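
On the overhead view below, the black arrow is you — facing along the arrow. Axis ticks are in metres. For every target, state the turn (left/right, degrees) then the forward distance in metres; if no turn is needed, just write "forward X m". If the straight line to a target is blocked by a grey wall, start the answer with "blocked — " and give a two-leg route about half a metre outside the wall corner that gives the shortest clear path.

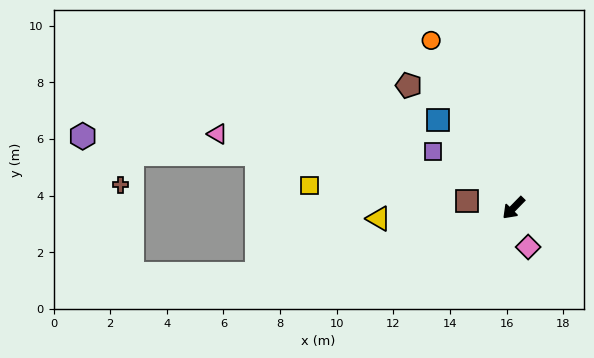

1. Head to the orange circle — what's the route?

turn right 109°, forward 6.6 m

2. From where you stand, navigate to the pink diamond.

turn left 65°, forward 1.5 m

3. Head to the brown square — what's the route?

turn right 54°, forward 1.7 m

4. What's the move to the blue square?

turn right 95°, forward 4.1 m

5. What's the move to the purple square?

turn right 81°, forward 3.5 m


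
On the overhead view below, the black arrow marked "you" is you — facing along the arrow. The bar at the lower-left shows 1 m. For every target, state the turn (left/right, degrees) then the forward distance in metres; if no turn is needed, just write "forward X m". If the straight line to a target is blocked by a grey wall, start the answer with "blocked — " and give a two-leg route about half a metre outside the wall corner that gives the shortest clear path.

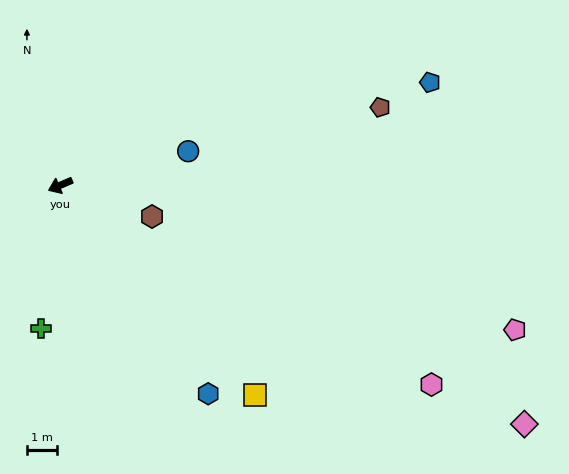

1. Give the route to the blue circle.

turn left 172°, forward 4.5 m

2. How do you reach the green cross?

turn left 59°, forward 4.9 m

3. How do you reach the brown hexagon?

turn left 138°, forward 3.3 m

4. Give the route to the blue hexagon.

turn left 102°, forward 8.6 m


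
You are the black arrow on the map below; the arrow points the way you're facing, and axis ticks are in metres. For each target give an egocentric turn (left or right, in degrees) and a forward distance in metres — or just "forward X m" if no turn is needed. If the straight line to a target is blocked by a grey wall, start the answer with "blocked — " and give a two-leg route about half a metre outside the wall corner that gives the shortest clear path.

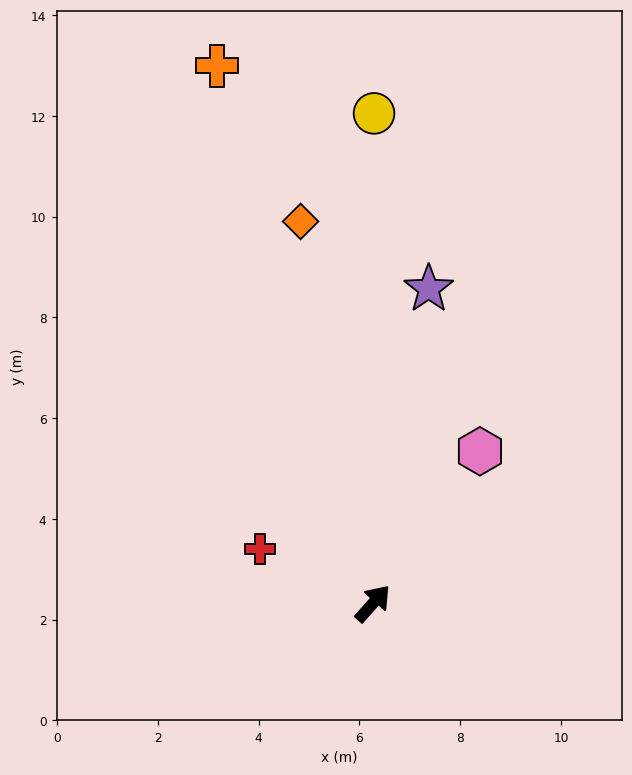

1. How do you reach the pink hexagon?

turn left 6°, forward 3.7 m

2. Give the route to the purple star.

turn left 32°, forward 6.3 m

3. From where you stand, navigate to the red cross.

turn left 106°, forward 2.5 m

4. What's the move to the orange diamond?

turn left 52°, forward 7.7 m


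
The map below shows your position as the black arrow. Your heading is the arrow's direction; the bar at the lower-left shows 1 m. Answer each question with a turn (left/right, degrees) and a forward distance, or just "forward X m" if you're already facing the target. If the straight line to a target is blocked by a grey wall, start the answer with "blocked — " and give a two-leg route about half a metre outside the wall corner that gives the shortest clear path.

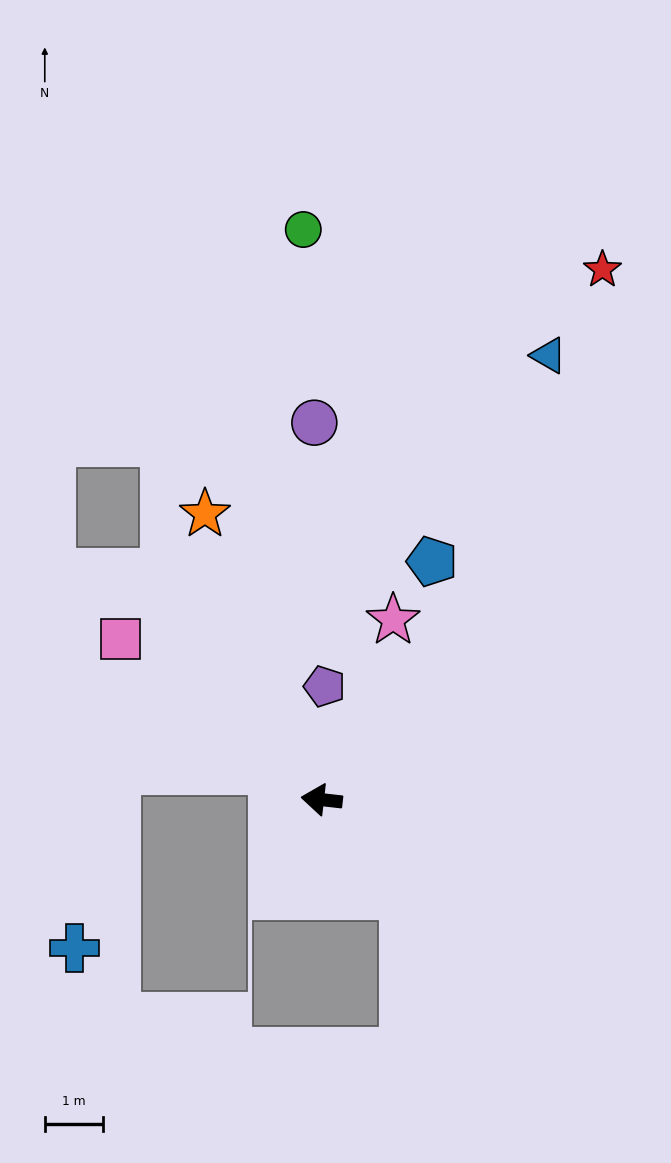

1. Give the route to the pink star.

turn right 105°, forward 3.3 m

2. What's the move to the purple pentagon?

turn right 85°, forward 1.9 m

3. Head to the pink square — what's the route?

turn right 32°, forward 4.4 m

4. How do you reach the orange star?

turn right 61°, forward 5.3 m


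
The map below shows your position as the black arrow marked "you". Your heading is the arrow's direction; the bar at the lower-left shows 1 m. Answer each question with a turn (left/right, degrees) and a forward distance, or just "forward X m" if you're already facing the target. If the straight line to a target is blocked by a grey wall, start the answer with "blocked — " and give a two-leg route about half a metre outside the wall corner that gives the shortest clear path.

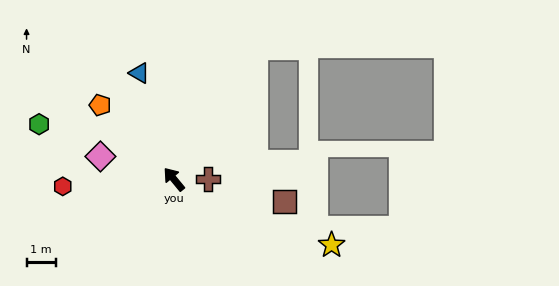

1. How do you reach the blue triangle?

turn right 21°, forward 3.8 m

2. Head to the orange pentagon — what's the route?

turn left 5°, forward 3.6 m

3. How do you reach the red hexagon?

turn left 54°, forward 3.8 m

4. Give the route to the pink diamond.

turn left 33°, forward 2.6 m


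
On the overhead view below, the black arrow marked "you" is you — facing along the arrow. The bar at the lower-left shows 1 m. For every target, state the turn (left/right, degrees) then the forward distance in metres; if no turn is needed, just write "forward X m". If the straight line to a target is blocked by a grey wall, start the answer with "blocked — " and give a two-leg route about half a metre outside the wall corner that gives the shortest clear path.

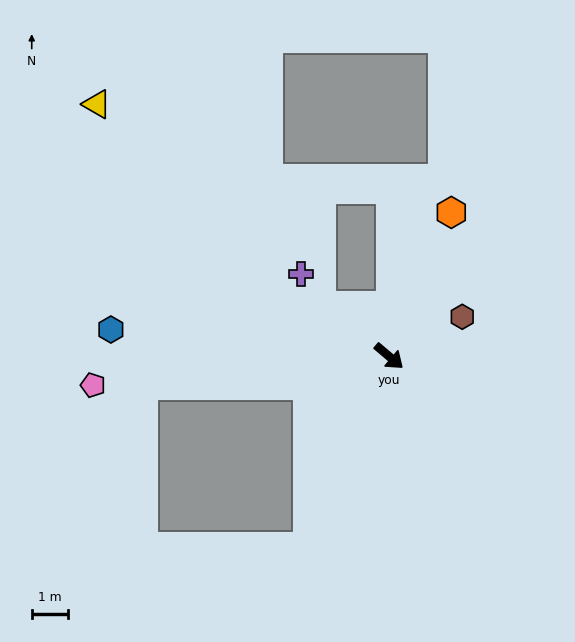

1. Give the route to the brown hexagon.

turn left 69°, forward 2.3 m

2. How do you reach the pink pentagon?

turn right 134°, forward 8.2 m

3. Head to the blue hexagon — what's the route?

turn right 145°, forward 7.7 m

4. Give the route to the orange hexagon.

turn left 107°, forward 4.3 m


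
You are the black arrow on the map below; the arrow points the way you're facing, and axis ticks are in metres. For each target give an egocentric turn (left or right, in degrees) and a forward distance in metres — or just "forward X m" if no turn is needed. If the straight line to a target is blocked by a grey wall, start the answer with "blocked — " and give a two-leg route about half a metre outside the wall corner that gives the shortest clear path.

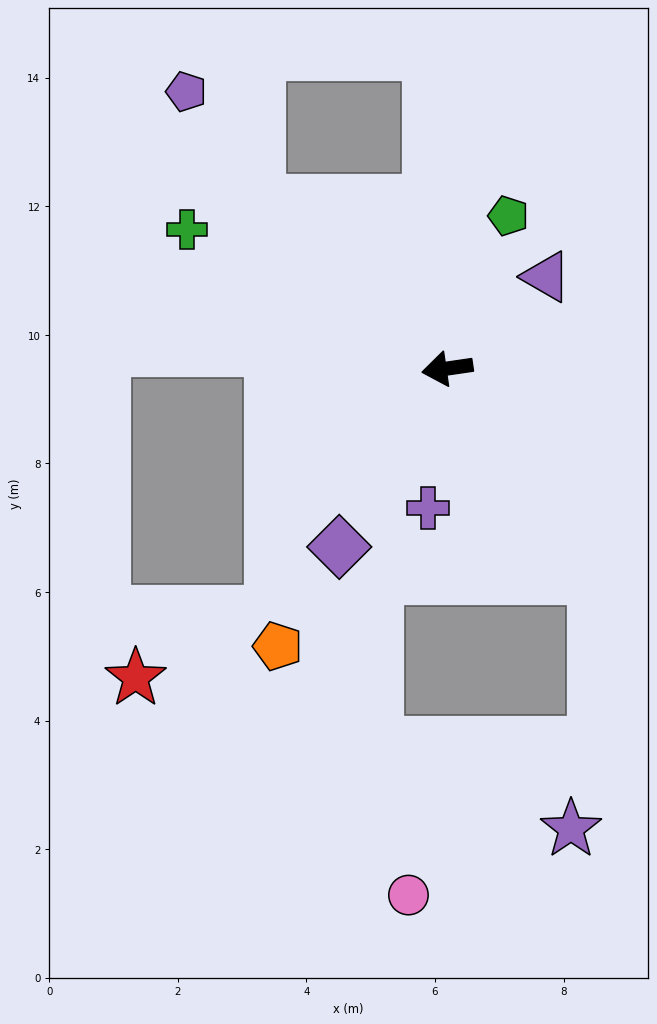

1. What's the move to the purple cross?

turn left 74°, forward 2.2 m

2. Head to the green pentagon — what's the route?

turn right 120°, forward 2.6 m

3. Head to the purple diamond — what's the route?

turn left 50°, forward 3.2 m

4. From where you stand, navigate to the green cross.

turn right 36°, forward 4.6 m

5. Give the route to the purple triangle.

turn right 145°, forward 2.1 m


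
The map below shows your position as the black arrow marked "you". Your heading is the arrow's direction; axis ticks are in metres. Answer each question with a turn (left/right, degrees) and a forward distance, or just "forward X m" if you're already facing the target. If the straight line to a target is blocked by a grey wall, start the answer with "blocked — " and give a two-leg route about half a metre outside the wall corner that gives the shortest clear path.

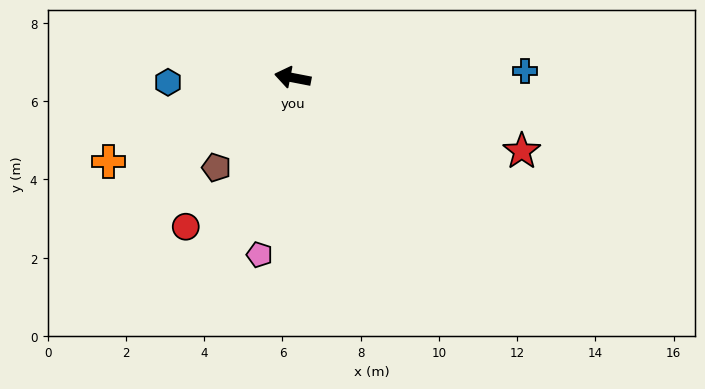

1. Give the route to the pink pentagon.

turn left 90°, forward 4.6 m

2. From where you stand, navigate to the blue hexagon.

turn left 13°, forward 3.2 m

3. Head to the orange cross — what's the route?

turn left 35°, forward 5.2 m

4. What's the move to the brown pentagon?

turn left 61°, forward 3.0 m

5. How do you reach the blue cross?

turn right 167°, forward 5.9 m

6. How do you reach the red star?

turn left 173°, forward 6.1 m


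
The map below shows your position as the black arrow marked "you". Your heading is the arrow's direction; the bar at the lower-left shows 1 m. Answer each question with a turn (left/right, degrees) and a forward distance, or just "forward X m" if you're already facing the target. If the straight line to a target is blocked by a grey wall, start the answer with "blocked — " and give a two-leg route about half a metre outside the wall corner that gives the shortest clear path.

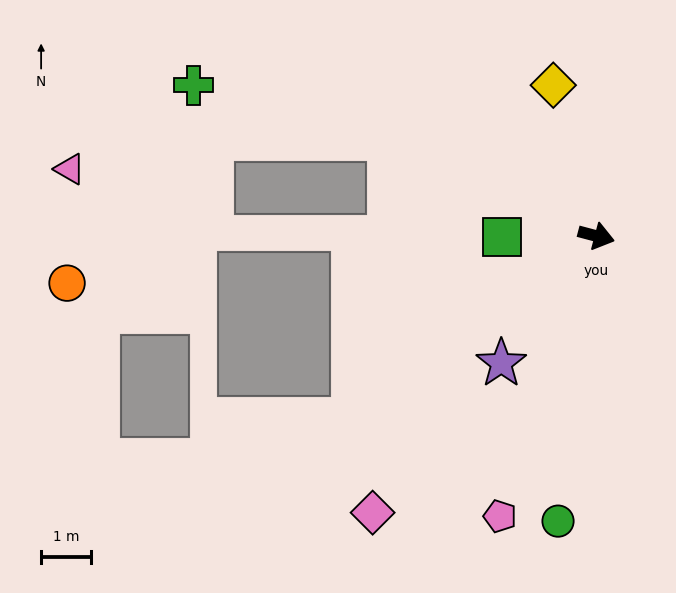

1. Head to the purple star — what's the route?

turn right 112°, forward 3.2 m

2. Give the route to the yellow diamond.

turn left 121°, forward 3.1 m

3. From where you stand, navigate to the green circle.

turn right 83°, forward 5.7 m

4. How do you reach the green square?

turn right 165°, forward 1.9 m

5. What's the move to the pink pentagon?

turn right 94°, forward 5.9 m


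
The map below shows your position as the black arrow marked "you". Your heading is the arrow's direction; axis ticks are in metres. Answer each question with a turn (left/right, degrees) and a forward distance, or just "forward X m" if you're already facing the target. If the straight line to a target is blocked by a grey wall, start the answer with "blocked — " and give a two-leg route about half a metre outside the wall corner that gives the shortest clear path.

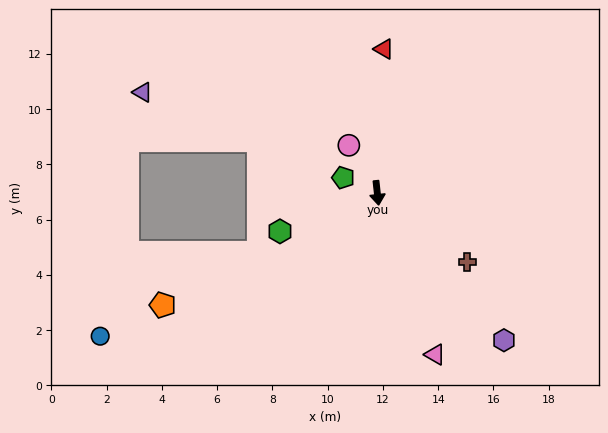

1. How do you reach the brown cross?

turn left 46°, forward 4.1 m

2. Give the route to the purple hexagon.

turn left 34°, forward 7.0 m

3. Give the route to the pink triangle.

turn left 13°, forward 6.2 m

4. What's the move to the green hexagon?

turn right 75°, forward 3.8 m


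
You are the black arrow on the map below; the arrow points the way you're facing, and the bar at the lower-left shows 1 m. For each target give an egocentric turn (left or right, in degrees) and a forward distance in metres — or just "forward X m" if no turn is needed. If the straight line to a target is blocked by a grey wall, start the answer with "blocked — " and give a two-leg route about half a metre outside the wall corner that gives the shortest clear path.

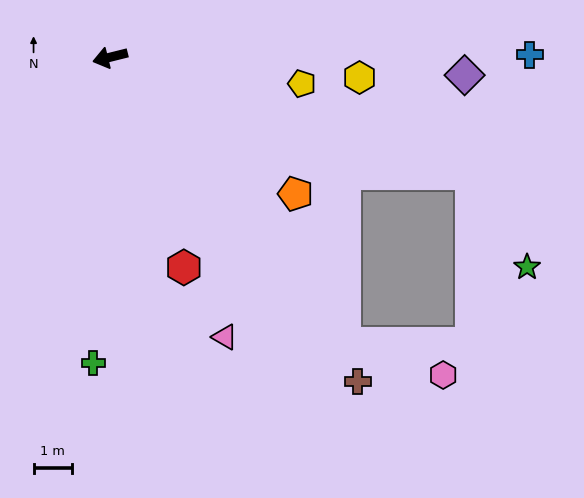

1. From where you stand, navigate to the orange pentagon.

turn left 130°, forward 5.9 m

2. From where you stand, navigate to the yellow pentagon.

turn left 158°, forward 5.0 m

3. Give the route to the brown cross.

turn left 113°, forward 10.5 m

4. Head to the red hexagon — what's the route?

turn left 95°, forward 5.8 m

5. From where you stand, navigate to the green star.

blocked — turn left 148°, forward 9.8 m, then turn right 41°, forward 2.8 m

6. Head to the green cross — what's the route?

turn left 73°, forward 7.9 m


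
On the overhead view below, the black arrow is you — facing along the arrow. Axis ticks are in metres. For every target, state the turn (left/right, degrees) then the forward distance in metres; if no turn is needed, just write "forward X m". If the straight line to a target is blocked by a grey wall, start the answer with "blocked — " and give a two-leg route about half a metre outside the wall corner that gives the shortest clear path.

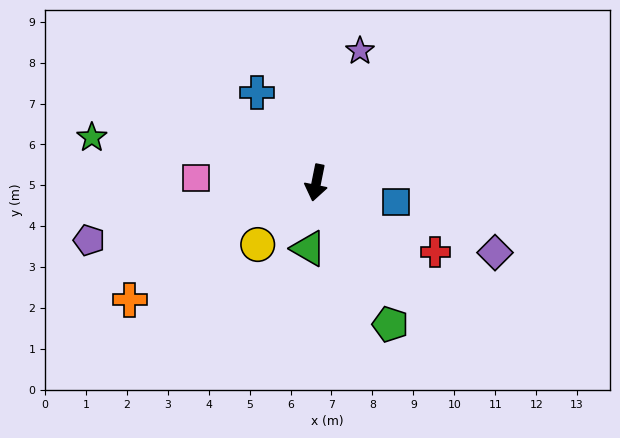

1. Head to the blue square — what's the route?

turn left 88°, forward 2.0 m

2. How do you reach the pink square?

turn right 81°, forward 2.9 m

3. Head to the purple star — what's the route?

turn left 173°, forward 3.4 m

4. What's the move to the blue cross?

turn right 135°, forward 2.6 m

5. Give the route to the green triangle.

turn left 5°, forward 1.6 m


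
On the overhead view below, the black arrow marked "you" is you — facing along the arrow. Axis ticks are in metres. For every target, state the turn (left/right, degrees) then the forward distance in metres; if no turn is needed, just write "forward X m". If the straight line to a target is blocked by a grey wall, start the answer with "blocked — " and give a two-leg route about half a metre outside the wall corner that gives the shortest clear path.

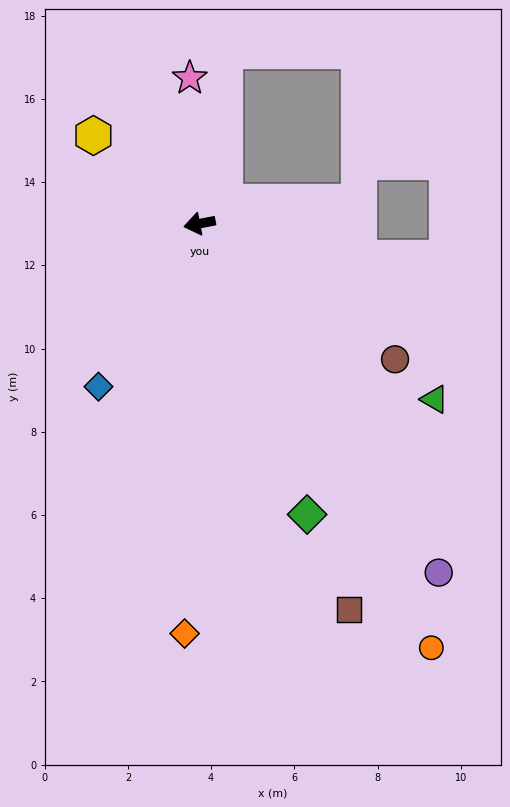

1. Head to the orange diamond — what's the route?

turn left 77°, forward 9.9 m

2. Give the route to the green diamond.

turn left 99°, forward 7.5 m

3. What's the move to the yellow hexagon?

turn right 51°, forward 3.3 m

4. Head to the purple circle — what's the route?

turn left 114°, forward 10.2 m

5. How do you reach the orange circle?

turn left 108°, forward 11.6 m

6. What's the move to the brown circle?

turn left 134°, forward 5.7 m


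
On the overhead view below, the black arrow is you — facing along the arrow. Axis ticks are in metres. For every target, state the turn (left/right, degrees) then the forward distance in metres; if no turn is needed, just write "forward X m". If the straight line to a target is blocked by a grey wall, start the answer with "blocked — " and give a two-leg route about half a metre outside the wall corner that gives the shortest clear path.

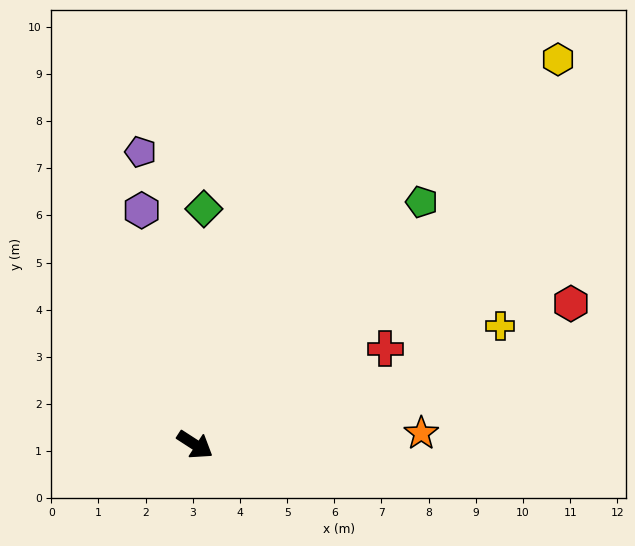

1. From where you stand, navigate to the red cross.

turn left 60°, forward 4.5 m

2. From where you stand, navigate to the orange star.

turn left 36°, forward 4.8 m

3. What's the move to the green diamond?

turn left 121°, forward 5.0 m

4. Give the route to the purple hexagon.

turn left 136°, forward 5.1 m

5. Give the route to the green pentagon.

turn left 80°, forward 7.0 m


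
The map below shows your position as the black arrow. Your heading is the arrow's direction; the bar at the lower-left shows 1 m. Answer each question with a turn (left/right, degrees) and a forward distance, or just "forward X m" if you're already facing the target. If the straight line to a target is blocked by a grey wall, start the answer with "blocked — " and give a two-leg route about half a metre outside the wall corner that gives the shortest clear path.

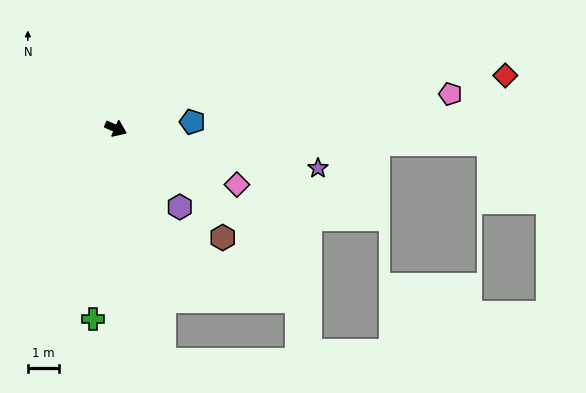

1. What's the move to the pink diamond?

forward 4.3 m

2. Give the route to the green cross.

turn right 73°, forward 6.2 m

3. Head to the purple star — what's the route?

turn left 13°, forward 6.7 m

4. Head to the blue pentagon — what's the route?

turn left 29°, forward 2.5 m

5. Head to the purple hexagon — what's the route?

turn right 27°, forward 3.3 m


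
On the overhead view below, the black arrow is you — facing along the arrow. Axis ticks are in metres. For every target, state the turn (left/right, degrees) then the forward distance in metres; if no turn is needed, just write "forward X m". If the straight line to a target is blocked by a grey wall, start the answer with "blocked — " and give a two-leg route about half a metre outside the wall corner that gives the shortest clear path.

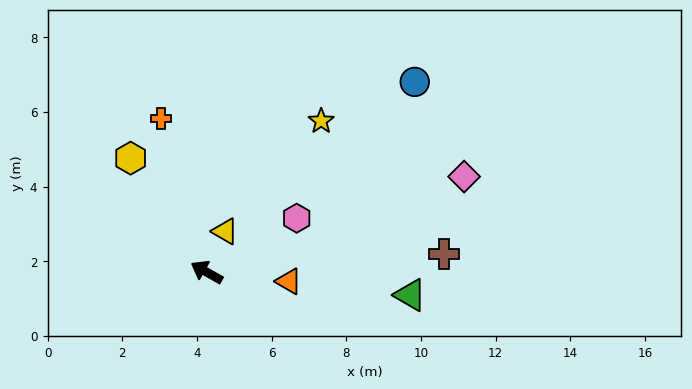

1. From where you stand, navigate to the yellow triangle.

turn right 85°, forward 1.2 m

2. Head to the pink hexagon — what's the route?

turn right 120°, forward 2.8 m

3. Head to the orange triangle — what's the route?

turn right 157°, forward 2.2 m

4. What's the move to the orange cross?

turn right 44°, forward 4.3 m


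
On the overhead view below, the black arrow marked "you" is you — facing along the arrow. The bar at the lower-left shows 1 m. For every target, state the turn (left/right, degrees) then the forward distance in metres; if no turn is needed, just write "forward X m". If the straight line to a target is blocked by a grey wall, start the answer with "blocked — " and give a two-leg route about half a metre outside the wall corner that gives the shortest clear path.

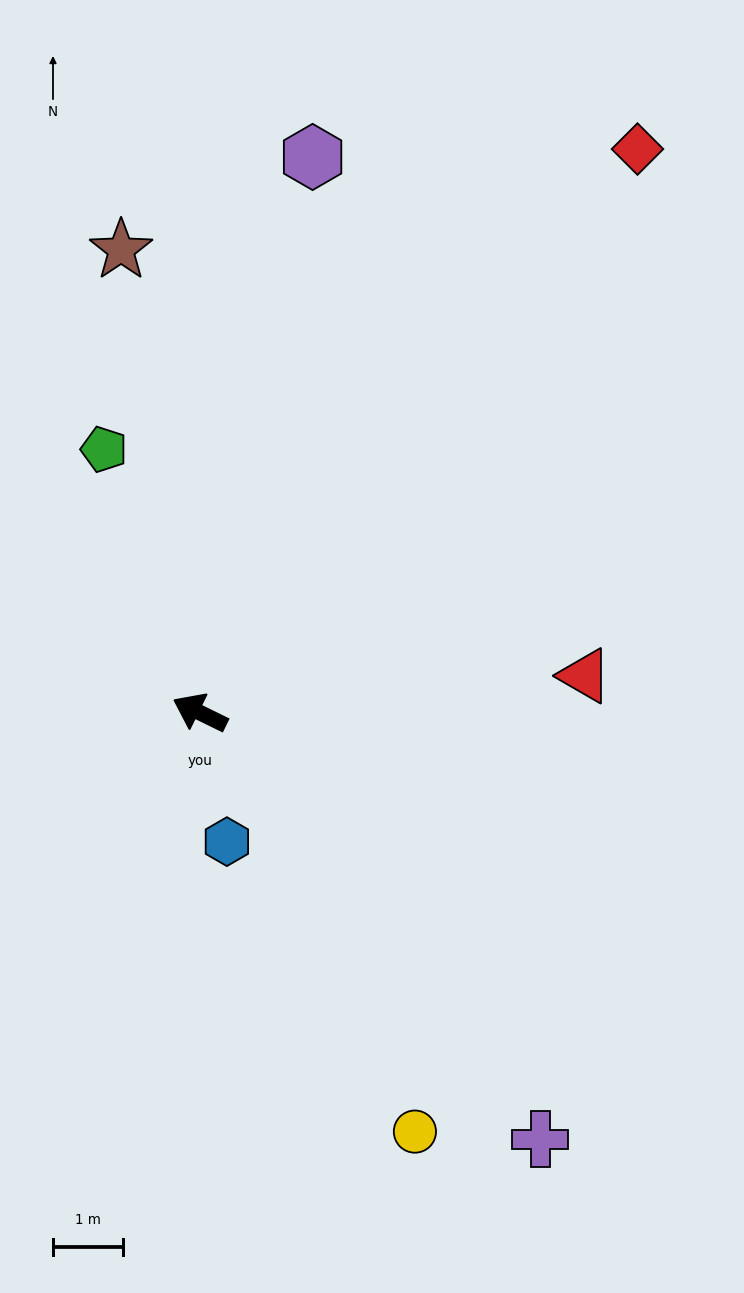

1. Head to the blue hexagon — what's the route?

turn left 128°, forward 1.9 m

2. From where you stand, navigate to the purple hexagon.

turn right 75°, forward 8.1 m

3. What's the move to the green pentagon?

turn right 44°, forward 4.0 m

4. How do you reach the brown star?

turn right 54°, forward 6.7 m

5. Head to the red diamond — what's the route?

turn right 102°, forward 10.2 m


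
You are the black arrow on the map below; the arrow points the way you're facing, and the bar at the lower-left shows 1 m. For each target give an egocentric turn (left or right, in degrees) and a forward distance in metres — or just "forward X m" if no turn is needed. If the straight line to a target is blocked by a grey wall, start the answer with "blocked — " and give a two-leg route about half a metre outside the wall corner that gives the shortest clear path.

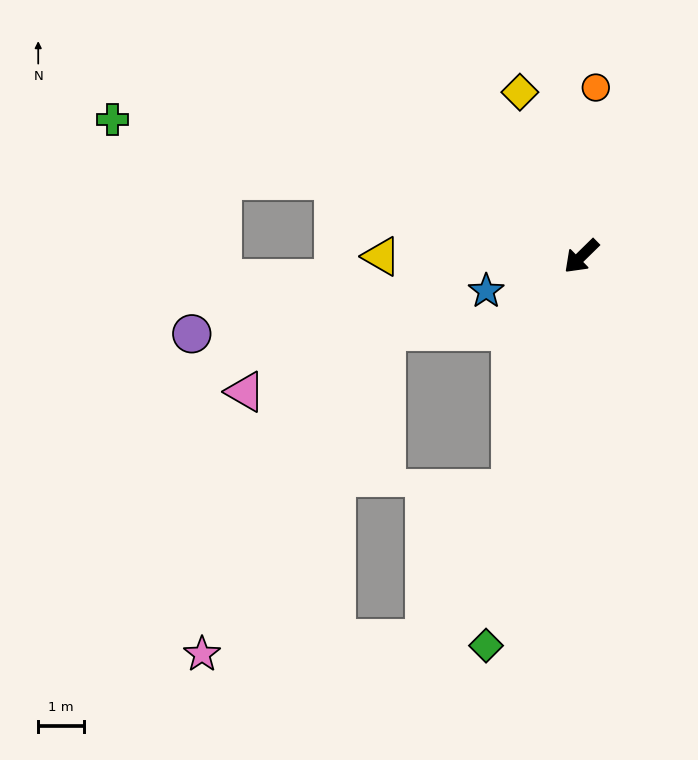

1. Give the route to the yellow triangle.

turn right 44°, forward 4.3 m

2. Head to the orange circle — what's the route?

turn right 139°, forward 3.7 m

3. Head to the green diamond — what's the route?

turn left 32°, forward 8.7 m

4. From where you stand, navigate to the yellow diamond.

turn right 114°, forward 3.8 m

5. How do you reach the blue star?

turn right 24°, forward 2.2 m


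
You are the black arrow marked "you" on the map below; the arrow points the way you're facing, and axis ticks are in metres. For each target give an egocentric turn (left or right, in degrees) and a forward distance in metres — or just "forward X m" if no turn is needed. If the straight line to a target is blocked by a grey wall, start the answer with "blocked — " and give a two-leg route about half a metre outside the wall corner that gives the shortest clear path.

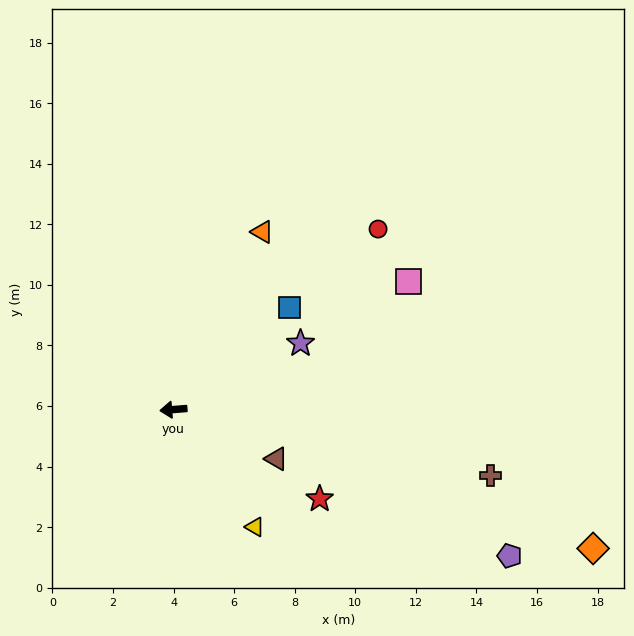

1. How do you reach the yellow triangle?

turn left 120°, forward 4.7 m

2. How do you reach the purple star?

turn right 157°, forward 4.7 m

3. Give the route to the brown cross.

turn left 164°, forward 10.7 m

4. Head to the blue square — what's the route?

turn right 143°, forward 5.1 m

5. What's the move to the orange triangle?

turn right 121°, forward 6.6 m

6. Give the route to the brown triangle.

turn left 150°, forward 3.8 m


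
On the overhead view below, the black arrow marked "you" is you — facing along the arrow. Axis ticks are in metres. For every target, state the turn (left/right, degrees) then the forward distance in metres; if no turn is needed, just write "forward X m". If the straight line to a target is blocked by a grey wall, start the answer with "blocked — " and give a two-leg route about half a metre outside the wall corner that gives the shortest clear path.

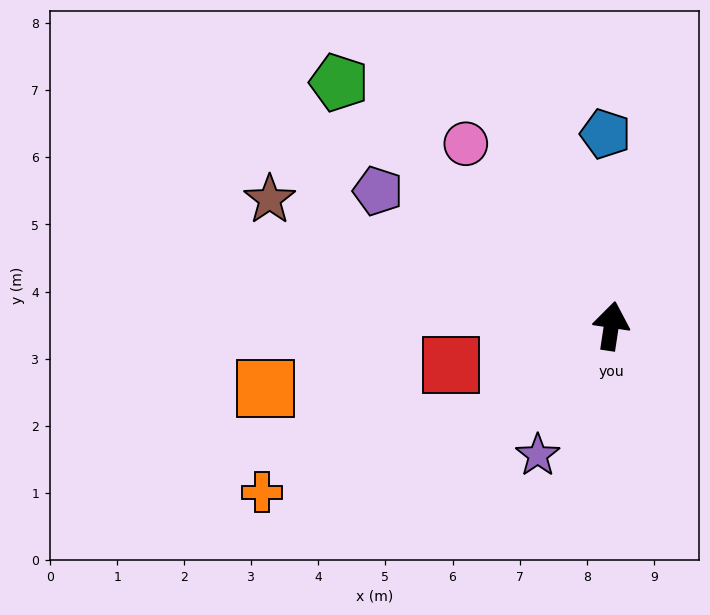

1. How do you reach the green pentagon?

turn left 57°, forward 5.4 m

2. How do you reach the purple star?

turn left 159°, forward 2.2 m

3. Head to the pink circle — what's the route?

turn left 47°, forward 3.5 m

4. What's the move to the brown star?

turn left 78°, forward 5.4 m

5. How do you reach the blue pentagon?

turn left 10°, forward 2.9 m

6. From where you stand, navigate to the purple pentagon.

turn left 69°, forward 4.0 m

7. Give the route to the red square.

turn left 112°, forward 2.5 m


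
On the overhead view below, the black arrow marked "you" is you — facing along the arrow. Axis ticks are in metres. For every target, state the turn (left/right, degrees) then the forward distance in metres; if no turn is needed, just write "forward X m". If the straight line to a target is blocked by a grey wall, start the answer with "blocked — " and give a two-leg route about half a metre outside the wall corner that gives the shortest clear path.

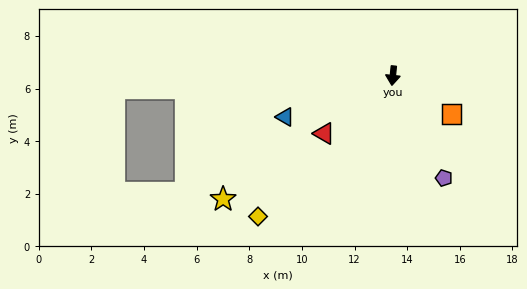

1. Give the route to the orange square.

turn left 63°, forward 2.7 m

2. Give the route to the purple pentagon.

turn left 32°, forward 4.3 m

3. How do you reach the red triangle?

turn right 44°, forward 3.4 m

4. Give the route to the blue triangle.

turn right 63°, forward 4.4 m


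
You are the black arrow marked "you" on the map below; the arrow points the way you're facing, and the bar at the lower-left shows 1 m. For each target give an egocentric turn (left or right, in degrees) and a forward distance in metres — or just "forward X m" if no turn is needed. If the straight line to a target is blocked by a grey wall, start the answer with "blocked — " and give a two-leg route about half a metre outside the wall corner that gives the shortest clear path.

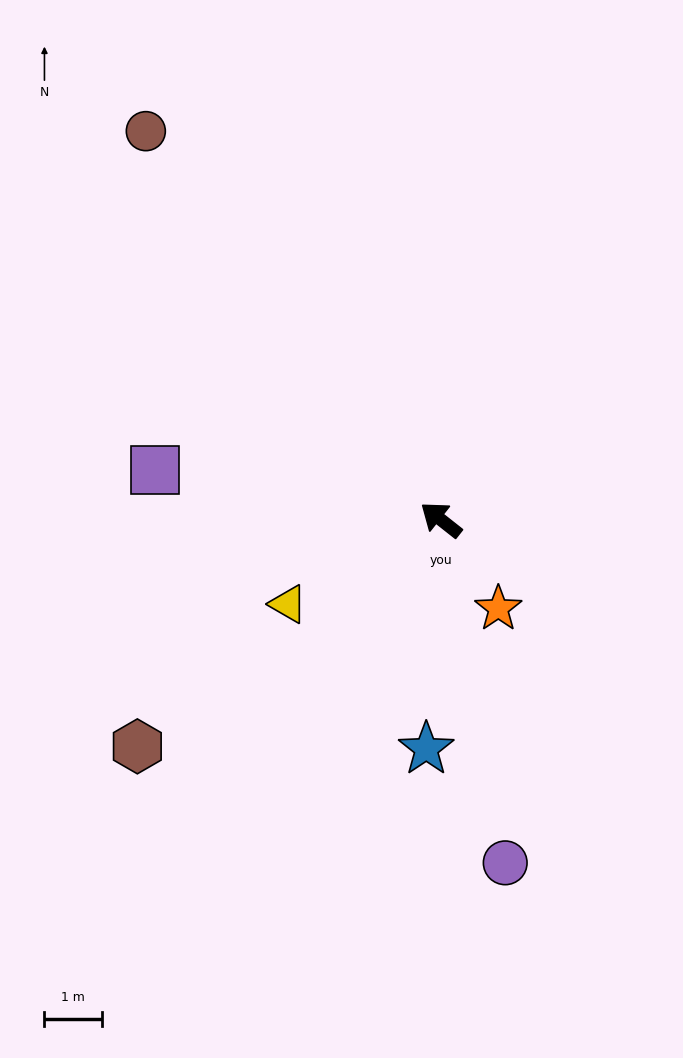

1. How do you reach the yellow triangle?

turn left 67°, forward 3.0 m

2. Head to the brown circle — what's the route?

turn right 15°, forward 8.5 m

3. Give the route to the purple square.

turn left 28°, forward 5.0 m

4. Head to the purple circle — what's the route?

turn left 139°, forward 6.1 m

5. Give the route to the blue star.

turn left 125°, forward 4.0 m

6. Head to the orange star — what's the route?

turn left 161°, forward 1.8 m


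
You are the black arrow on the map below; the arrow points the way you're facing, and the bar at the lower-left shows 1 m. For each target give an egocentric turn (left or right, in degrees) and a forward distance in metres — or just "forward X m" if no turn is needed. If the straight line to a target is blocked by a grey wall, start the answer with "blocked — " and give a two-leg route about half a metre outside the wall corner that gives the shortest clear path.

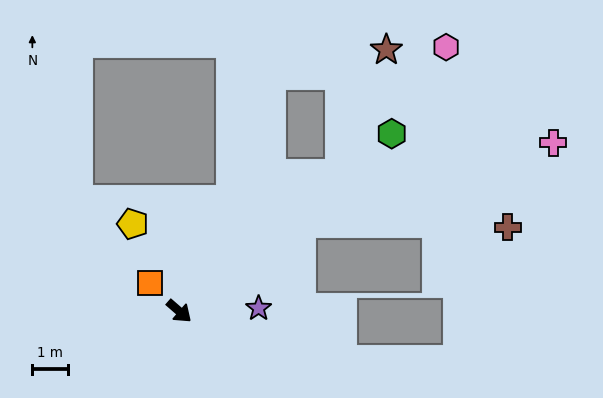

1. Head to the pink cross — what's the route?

blocked — turn left 77°, forward 4.2 m, then turn right 18°, forward 7.4 m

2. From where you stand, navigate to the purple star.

turn left 43°, forward 2.2 m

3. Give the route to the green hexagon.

turn left 81°, forward 7.7 m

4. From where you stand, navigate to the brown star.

blocked — turn left 82°, forward 5.9 m, then turn left 28°, forward 3.7 m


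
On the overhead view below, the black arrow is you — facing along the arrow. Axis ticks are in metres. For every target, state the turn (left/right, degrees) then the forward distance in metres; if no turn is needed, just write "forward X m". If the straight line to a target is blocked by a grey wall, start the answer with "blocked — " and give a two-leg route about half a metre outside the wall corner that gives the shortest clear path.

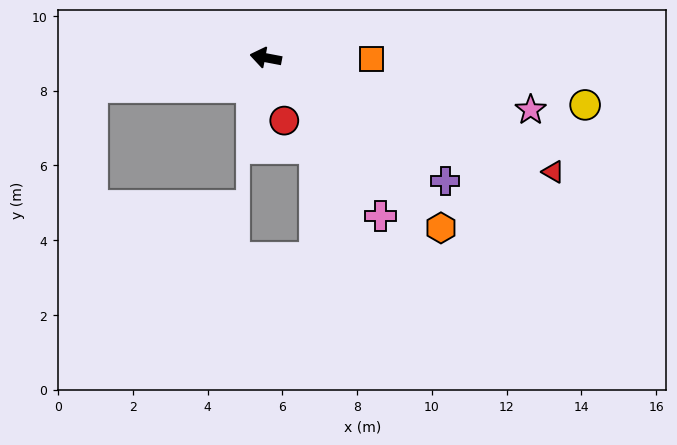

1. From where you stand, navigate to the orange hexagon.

turn left 147°, forward 6.5 m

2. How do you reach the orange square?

turn right 170°, forward 2.8 m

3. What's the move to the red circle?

turn left 117°, forward 1.8 m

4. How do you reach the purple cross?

turn left 156°, forward 5.8 m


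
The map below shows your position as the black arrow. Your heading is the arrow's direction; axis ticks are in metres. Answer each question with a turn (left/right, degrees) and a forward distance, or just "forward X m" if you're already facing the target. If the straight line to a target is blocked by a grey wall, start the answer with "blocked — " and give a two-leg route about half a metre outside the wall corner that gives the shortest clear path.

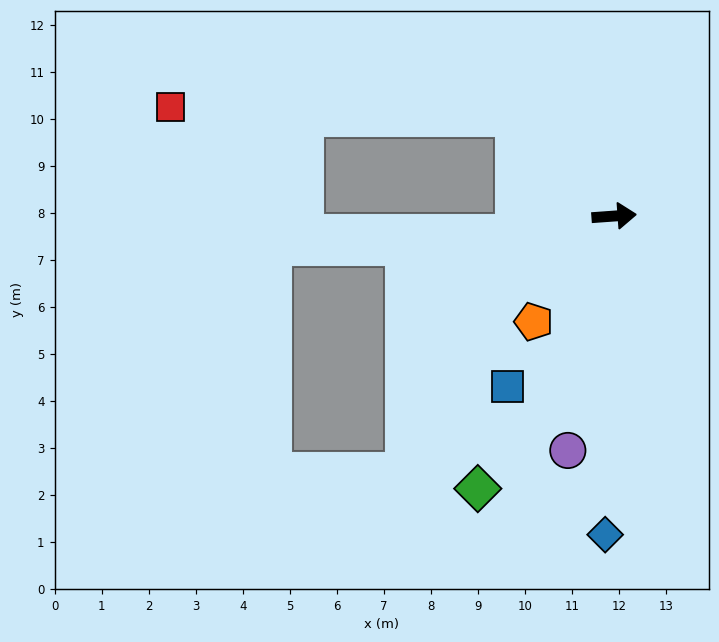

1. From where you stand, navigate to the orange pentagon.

turn right 131°, forward 2.8 m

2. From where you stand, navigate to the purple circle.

turn right 105°, forward 5.1 m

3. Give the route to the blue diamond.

turn right 96°, forward 6.8 m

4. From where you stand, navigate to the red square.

blocked — turn left 131°, forward 3.0 m, then turn left 43°, forward 7.3 m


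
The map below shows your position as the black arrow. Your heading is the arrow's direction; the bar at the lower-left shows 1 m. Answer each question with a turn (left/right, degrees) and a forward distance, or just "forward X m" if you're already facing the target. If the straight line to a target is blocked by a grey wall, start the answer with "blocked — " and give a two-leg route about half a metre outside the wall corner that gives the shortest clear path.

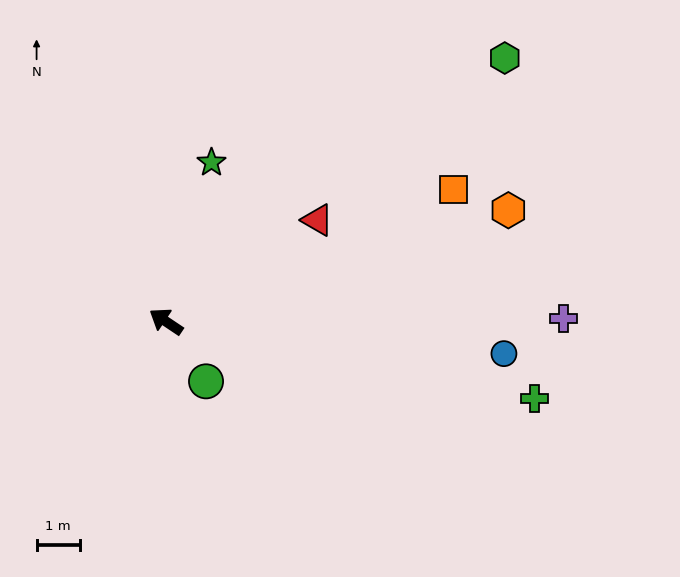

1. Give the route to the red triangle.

turn right 112°, forward 4.2 m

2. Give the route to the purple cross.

turn right 146°, forward 9.2 m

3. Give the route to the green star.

turn right 72°, forward 3.8 m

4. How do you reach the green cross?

turn right 158°, forward 8.7 m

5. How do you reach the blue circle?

turn right 152°, forward 7.8 m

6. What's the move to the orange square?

turn right 122°, forward 7.3 m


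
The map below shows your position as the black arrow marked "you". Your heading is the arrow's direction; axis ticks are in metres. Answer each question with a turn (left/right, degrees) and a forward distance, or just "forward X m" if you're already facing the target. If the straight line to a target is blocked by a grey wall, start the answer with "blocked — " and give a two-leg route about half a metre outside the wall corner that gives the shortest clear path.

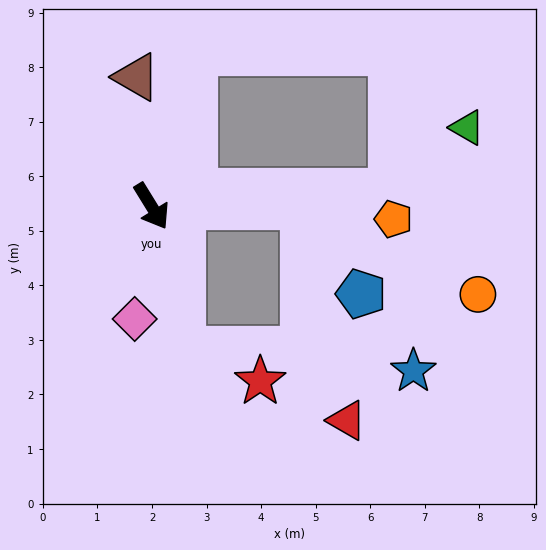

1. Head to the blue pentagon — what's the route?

blocked — turn left 58°, forward 2.8 m, then turn right 56°, forward 1.9 m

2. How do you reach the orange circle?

blocked — turn left 58°, forward 2.8 m, then turn right 26°, forward 3.6 m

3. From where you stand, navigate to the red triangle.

blocked — turn left 58°, forward 2.8 m, then turn right 78°, forward 4.0 m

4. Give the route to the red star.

blocked — turn right 19°, forward 2.7 m, then turn left 55°, forward 1.5 m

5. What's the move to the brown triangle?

turn left 155°, forward 2.4 m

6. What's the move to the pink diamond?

turn right 40°, forward 2.1 m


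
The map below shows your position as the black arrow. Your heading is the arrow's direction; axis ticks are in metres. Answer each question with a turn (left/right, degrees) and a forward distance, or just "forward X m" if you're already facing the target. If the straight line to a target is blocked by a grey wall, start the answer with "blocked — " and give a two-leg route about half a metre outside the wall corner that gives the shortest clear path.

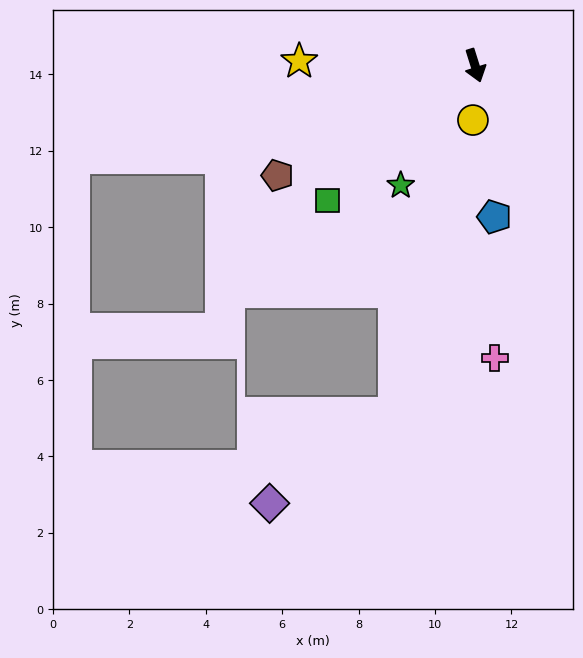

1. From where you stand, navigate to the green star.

turn right 49°, forward 3.7 m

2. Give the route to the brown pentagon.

turn right 78°, forward 5.9 m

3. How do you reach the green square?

turn right 65°, forward 5.2 m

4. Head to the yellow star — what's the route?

turn right 109°, forward 4.6 m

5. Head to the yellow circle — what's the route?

turn right 20°, forward 1.4 m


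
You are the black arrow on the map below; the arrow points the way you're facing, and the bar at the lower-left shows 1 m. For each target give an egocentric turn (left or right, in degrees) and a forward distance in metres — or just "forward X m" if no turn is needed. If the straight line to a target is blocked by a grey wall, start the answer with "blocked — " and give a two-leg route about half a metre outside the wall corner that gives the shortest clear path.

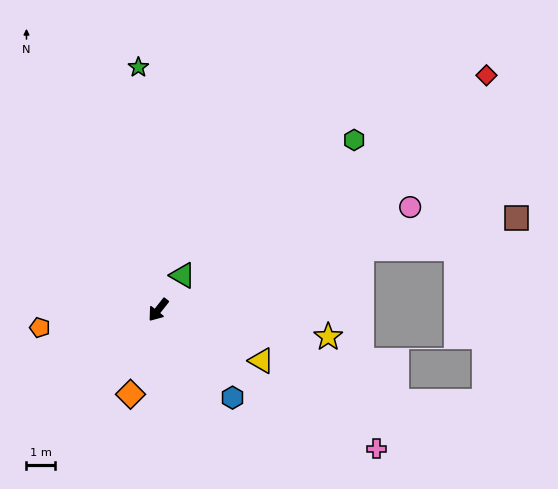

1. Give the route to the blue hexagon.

turn left 79°, forward 4.0 m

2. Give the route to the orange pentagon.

turn right 43°, forward 4.1 m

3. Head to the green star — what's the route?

turn right 137°, forward 8.4 m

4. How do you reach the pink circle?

turn left 151°, forward 9.4 m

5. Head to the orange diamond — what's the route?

turn left 20°, forward 3.1 m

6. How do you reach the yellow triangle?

turn left 102°, forward 4.0 m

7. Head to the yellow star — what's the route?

turn left 119°, forward 6.0 m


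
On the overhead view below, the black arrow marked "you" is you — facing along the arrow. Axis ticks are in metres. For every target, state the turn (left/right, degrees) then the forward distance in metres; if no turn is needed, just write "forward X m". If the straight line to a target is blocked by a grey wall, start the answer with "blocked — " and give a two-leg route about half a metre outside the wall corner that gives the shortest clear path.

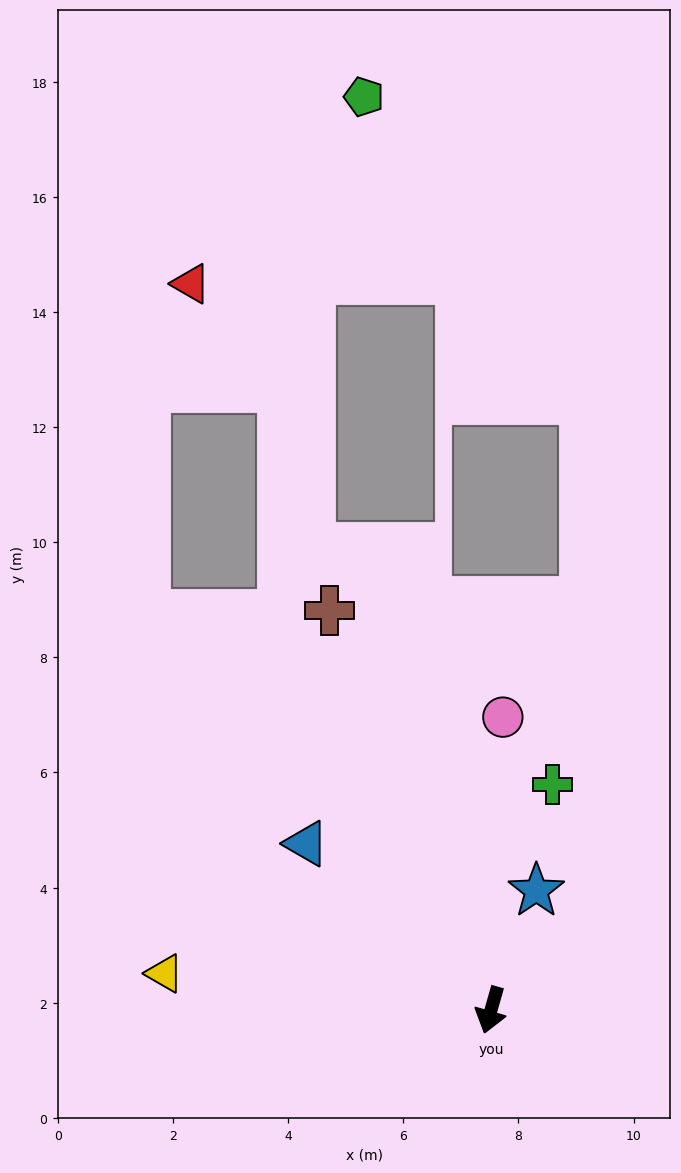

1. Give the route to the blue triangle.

turn right 116°, forward 4.3 m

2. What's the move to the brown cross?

turn right 142°, forward 7.5 m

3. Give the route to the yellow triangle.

turn right 81°, forward 5.7 m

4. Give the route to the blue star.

turn left 175°, forward 2.2 m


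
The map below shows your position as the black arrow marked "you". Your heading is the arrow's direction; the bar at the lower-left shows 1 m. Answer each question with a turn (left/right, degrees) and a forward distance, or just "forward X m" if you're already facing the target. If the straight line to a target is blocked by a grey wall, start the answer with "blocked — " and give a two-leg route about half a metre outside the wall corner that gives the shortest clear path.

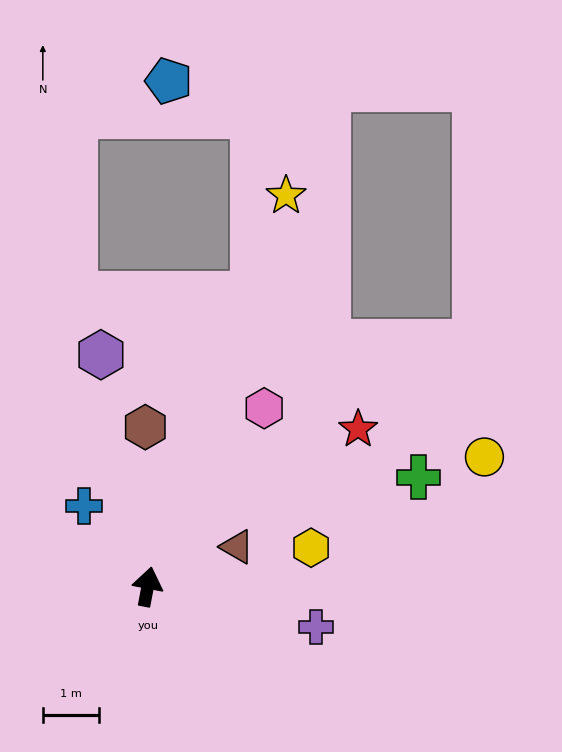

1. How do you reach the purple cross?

turn right 93°, forward 3.1 m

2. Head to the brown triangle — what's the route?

turn right 55°, forward 1.7 m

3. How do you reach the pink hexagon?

turn right 22°, forward 3.8 m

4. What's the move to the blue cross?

turn left 49°, forward 1.8 m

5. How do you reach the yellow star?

turn right 9°, forward 7.4 m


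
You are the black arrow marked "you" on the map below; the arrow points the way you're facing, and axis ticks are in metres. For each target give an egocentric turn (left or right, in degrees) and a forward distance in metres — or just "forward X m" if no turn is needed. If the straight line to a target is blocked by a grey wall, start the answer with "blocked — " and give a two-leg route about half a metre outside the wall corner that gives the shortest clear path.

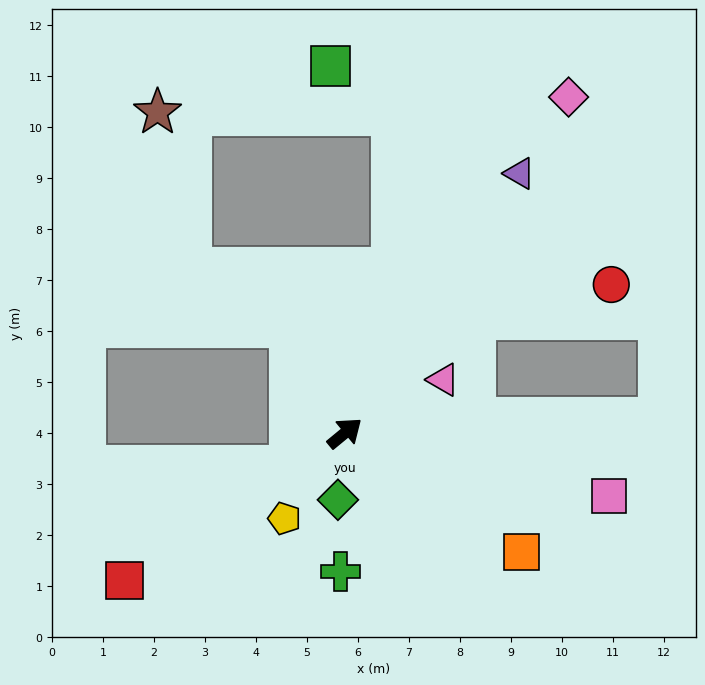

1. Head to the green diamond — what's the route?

turn right 135°, forward 1.3 m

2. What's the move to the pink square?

turn right 53°, forward 5.3 m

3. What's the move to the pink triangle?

turn right 11°, forward 2.2 m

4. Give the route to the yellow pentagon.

turn right 165°, forward 2.1 m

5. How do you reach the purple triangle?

turn left 17°, forward 6.1 m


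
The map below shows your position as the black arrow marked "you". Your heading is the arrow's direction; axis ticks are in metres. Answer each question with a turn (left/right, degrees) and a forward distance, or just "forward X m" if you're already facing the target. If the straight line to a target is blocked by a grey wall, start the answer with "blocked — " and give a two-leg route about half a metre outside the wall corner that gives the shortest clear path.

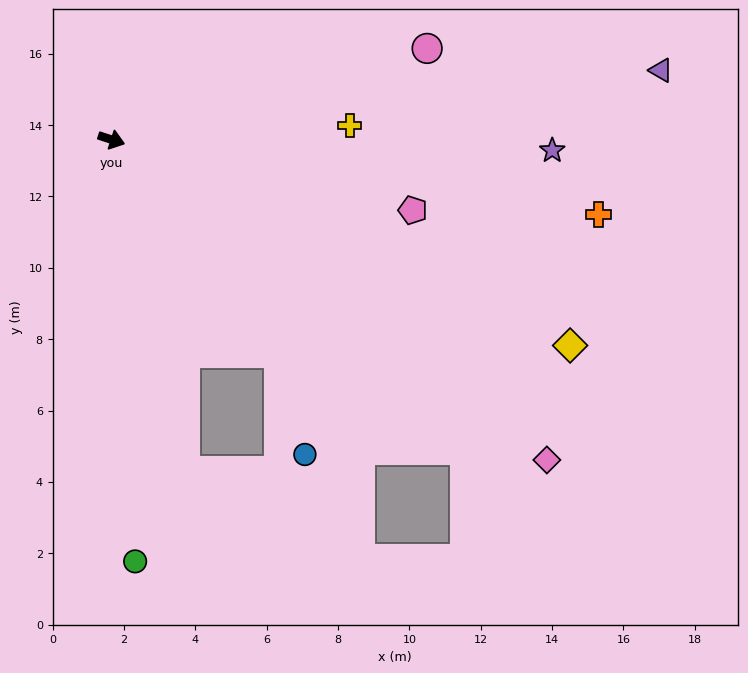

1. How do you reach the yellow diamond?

turn right 6°, forward 14.1 m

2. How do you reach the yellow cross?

turn left 21°, forward 6.7 m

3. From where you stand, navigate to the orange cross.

turn left 9°, forward 13.8 m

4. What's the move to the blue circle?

blocked — turn right 34°, forward 7.6 m, then turn right 24°, forward 3.0 m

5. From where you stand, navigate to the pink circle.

turn left 34°, forward 9.2 m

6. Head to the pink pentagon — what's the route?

turn left 5°, forward 8.7 m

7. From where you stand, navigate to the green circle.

turn right 69°, forward 11.8 m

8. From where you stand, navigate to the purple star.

turn left 17°, forward 12.4 m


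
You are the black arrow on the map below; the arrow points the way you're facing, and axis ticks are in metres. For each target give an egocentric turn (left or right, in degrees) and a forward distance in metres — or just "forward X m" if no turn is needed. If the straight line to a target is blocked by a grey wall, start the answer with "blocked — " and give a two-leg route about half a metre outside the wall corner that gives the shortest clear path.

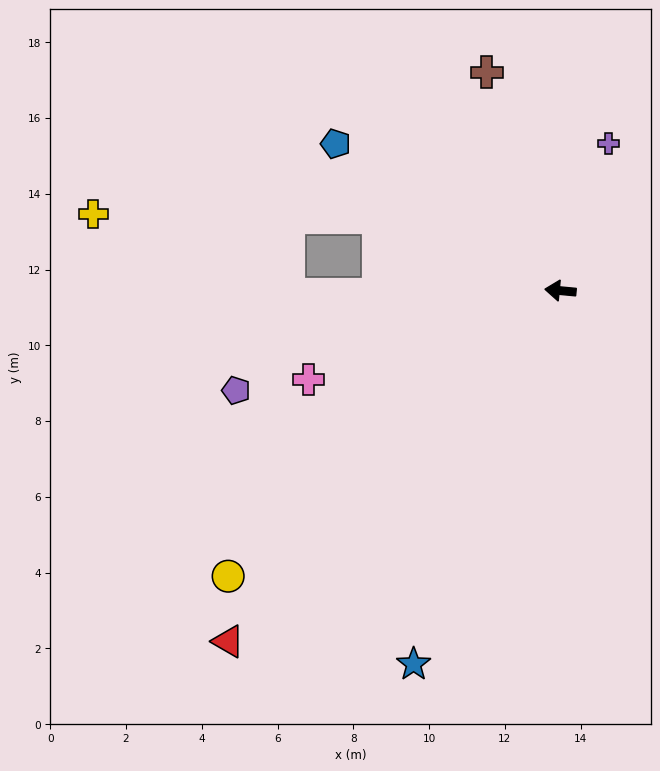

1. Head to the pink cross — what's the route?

turn left 25°, forward 7.1 m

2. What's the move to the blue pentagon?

turn right 28°, forward 7.1 m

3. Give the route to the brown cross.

turn right 66°, forward 6.1 m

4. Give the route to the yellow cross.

blocked — turn right 16°, forward 5.2 m, then turn left 21°, forward 7.5 m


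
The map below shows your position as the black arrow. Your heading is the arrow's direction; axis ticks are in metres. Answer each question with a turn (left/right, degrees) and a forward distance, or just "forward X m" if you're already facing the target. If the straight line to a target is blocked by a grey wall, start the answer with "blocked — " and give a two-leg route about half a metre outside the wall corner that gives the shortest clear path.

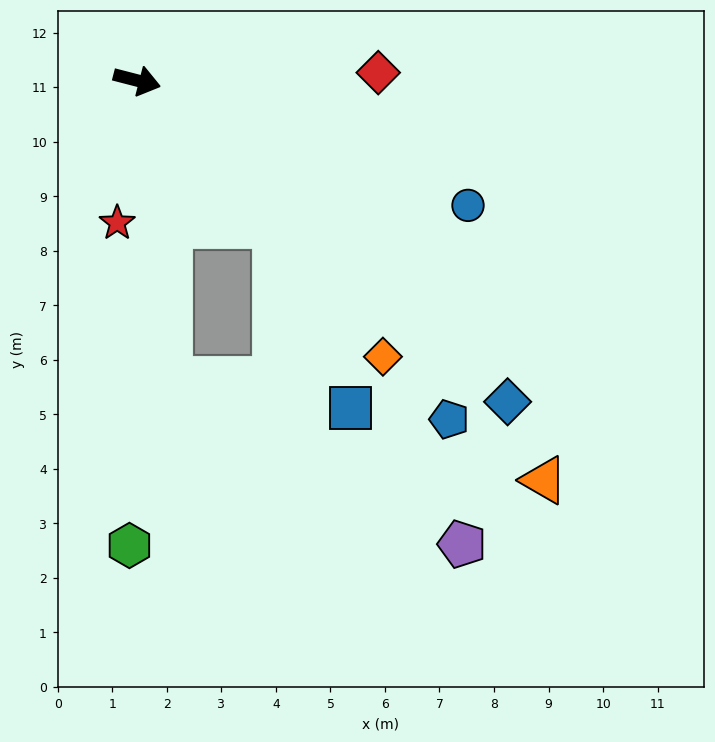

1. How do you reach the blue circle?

turn right 6°, forward 6.5 m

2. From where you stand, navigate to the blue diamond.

turn right 26°, forward 9.0 m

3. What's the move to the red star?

turn right 83°, forward 2.6 m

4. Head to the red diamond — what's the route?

turn left 16°, forward 4.4 m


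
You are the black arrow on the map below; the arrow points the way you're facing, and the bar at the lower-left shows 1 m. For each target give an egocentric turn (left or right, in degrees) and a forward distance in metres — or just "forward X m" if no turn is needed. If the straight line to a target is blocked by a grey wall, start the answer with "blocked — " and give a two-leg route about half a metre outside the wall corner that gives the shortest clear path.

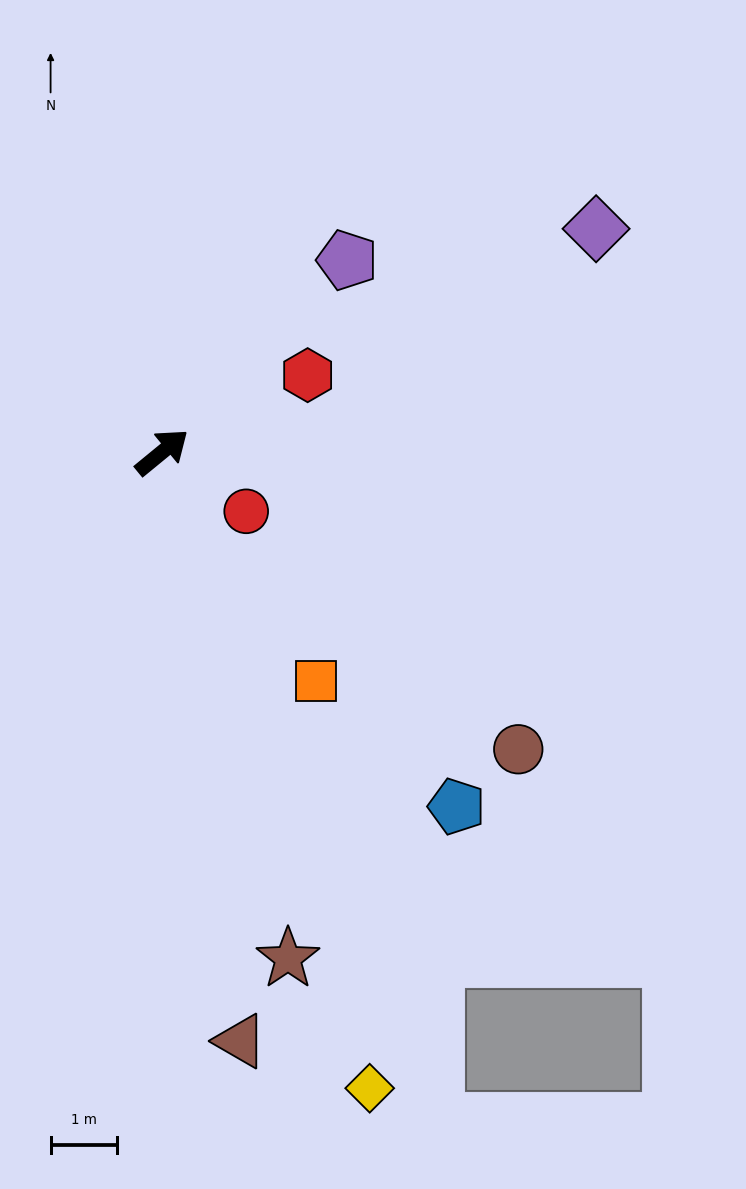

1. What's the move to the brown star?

turn right 115°, forward 7.9 m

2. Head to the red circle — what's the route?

turn right 75°, forward 1.6 m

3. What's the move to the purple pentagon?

turn left 7°, forward 4.0 m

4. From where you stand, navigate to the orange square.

turn right 95°, forward 4.2 m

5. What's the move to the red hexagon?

turn right 12°, forward 2.5 m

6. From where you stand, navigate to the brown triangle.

turn right 122°, forward 9.0 m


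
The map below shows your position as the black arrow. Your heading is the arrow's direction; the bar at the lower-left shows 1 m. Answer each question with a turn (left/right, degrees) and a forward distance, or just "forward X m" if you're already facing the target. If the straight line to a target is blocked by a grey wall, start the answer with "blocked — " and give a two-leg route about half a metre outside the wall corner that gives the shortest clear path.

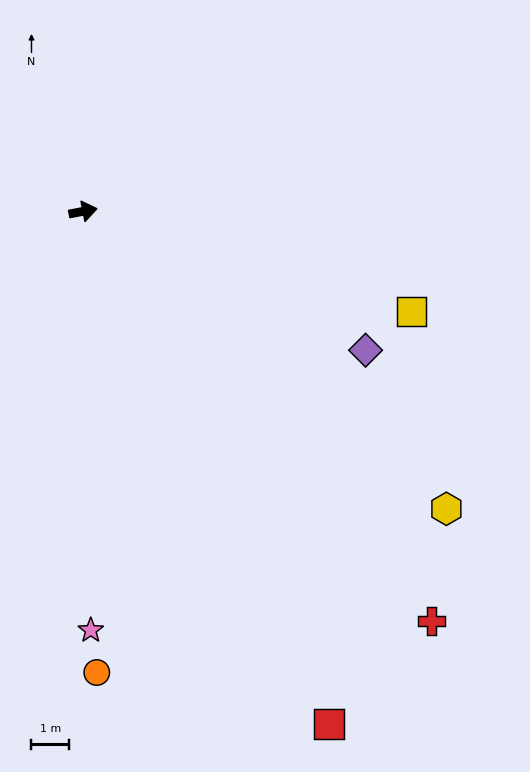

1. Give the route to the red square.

turn right 75°, forward 15.1 m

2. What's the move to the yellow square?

turn right 28°, forward 9.1 m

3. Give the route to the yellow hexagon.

turn right 50°, forward 12.4 m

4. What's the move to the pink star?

turn right 100°, forward 11.1 m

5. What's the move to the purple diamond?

turn right 37°, forward 8.3 m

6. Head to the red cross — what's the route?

turn right 60°, forward 14.2 m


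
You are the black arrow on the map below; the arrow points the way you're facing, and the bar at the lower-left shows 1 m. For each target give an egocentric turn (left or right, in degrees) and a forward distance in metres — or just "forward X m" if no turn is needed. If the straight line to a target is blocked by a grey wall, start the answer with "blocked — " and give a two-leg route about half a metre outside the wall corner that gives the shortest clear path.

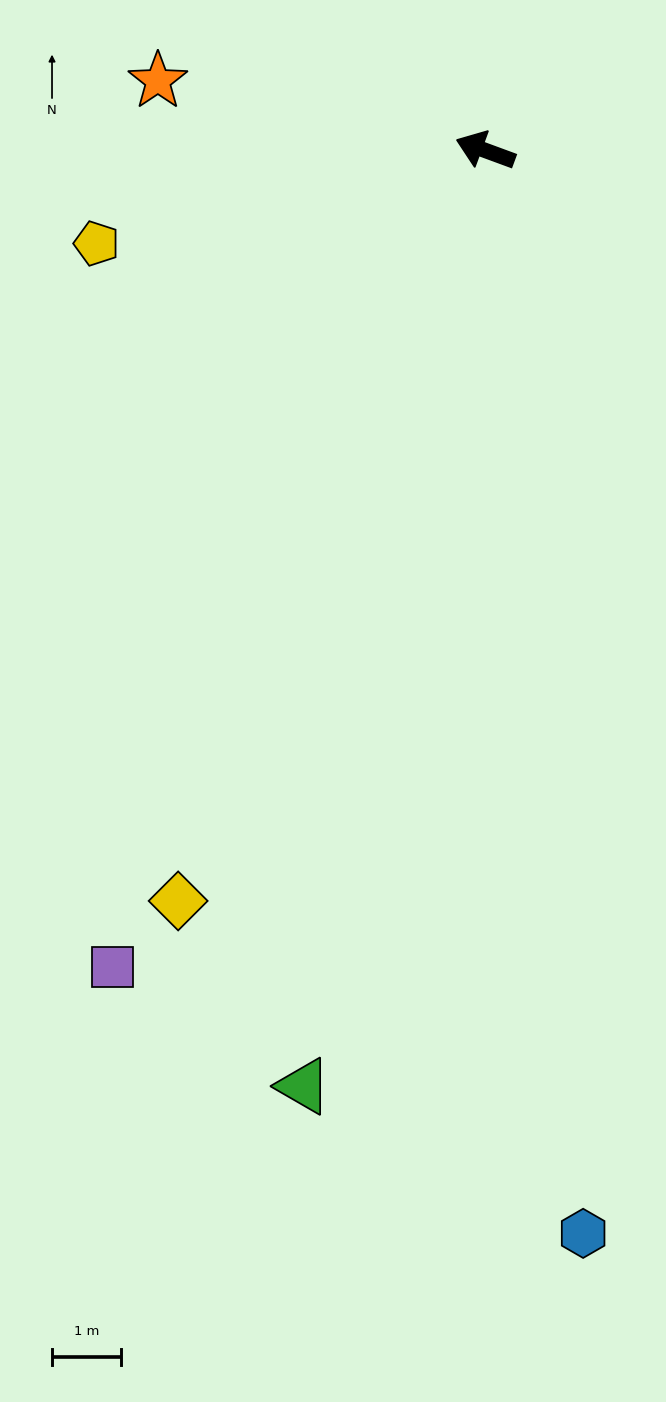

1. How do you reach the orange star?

turn left 8°, forward 4.8 m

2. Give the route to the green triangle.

turn left 99°, forward 13.8 m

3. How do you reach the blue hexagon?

turn left 115°, forward 15.7 m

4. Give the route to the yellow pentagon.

turn left 34°, forward 5.8 m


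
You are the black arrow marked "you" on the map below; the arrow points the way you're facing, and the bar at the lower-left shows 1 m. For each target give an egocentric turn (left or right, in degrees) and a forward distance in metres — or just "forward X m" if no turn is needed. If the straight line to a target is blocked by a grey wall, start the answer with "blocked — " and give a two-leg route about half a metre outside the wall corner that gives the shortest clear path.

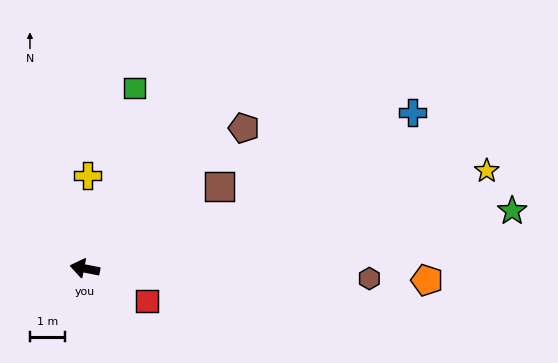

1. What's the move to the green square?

turn right 94°, forward 5.3 m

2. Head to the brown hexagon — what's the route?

turn right 171°, forward 8.1 m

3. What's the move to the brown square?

turn right 138°, forward 4.5 m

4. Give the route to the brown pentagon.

turn right 128°, forward 6.0 m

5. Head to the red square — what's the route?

turn left 163°, forward 2.0 m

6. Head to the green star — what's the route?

turn right 161°, forward 12.2 m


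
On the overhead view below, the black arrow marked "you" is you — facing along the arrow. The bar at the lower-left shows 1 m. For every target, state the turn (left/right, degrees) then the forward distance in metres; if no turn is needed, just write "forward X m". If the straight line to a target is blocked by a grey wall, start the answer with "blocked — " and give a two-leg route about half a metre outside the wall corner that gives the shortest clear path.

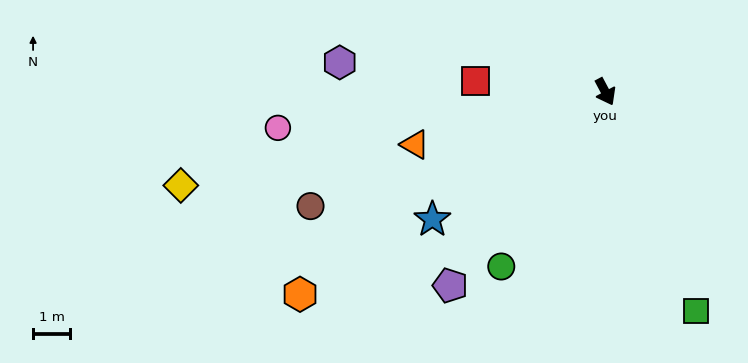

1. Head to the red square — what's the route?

turn right 123°, forward 3.5 m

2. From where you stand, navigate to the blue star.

turn right 82°, forward 5.8 m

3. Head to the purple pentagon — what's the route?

turn right 67°, forward 6.7 m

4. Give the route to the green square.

turn right 5°, forward 6.4 m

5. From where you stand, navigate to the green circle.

turn right 59°, forward 5.5 m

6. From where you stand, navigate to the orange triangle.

turn right 103°, forward 5.3 m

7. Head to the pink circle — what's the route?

turn right 112°, forward 8.9 m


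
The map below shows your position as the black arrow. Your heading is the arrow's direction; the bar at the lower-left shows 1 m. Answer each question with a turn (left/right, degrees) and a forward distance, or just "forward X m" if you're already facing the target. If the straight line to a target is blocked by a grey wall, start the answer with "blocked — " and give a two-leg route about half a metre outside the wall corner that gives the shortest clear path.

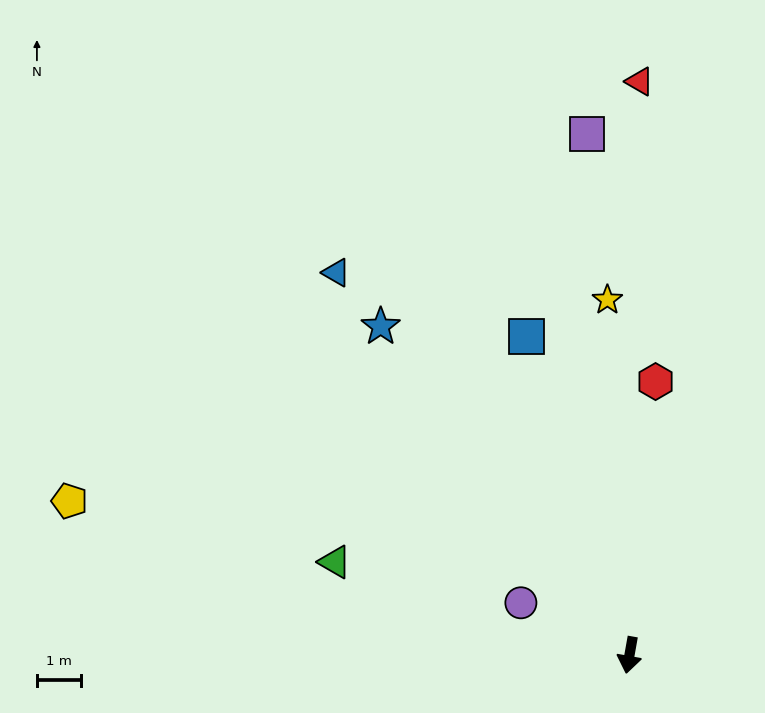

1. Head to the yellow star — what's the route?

turn right 166°, forward 8.1 m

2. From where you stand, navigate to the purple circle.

turn right 106°, forward 2.8 m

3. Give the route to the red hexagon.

turn right 175°, forward 6.3 m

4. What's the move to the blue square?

turn right 152°, forward 7.7 m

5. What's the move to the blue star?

turn right 133°, forward 9.4 m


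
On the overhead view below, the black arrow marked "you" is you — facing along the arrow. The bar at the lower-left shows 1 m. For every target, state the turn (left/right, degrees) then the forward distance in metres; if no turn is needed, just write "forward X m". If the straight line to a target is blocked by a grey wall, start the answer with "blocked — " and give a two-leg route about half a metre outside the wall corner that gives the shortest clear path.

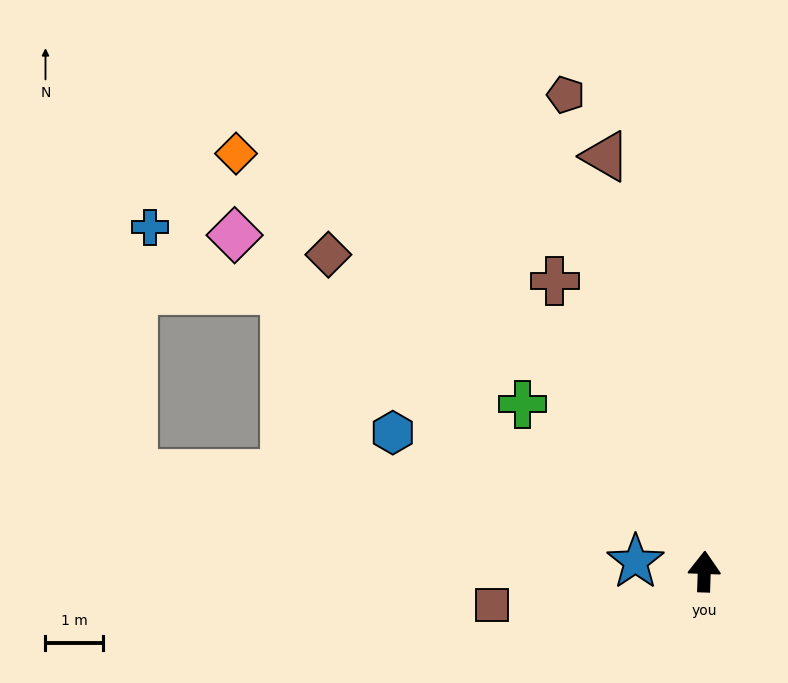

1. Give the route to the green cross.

turn left 49°, forward 4.3 m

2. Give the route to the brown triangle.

turn left 15°, forward 7.4 m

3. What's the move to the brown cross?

turn left 29°, forward 5.7 m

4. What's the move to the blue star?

turn left 84°, forward 1.2 m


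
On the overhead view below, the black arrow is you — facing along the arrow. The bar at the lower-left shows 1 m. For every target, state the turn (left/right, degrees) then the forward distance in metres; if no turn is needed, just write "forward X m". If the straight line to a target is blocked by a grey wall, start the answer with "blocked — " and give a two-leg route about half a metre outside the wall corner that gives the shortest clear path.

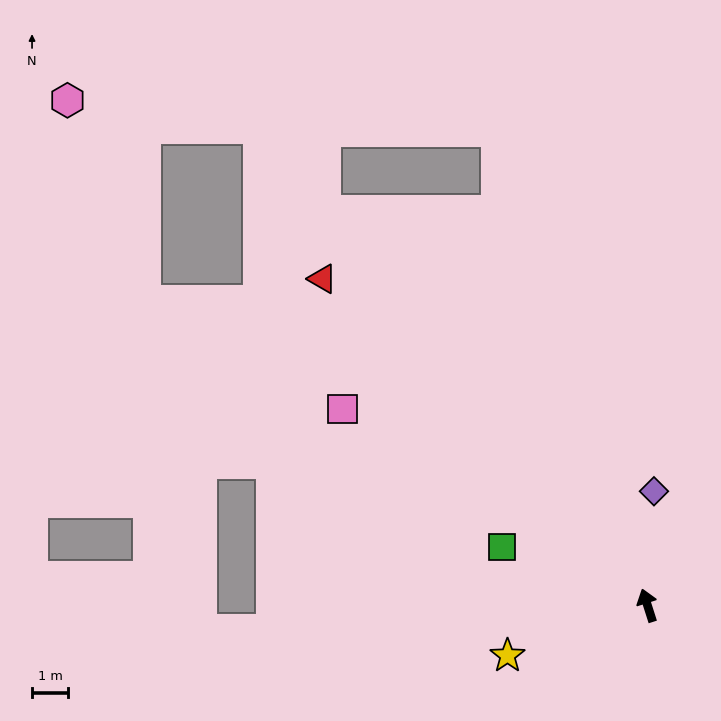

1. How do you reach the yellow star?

turn left 92°, forward 4.1 m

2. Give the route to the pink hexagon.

blocked — turn left 22°, forward 17.0 m, then turn left 42°, forward 5.3 m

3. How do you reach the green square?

turn left 50°, forward 4.3 m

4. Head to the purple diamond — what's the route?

turn right 21°, forward 3.2 m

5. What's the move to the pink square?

turn left 39°, forward 10.0 m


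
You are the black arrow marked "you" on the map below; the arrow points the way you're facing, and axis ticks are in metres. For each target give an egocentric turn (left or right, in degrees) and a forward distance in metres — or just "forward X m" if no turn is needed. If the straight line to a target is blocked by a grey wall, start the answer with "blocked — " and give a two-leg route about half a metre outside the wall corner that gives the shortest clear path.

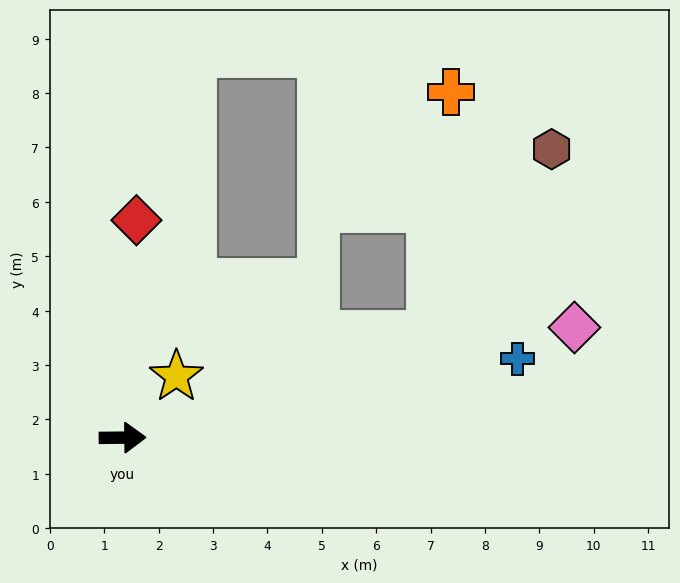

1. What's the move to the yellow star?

turn left 48°, forward 1.5 m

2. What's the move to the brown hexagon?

blocked — turn left 18°, forward 6.0 m, then turn left 38°, forward 4.1 m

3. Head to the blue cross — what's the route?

turn left 11°, forward 7.4 m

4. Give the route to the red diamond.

turn left 86°, forward 4.0 m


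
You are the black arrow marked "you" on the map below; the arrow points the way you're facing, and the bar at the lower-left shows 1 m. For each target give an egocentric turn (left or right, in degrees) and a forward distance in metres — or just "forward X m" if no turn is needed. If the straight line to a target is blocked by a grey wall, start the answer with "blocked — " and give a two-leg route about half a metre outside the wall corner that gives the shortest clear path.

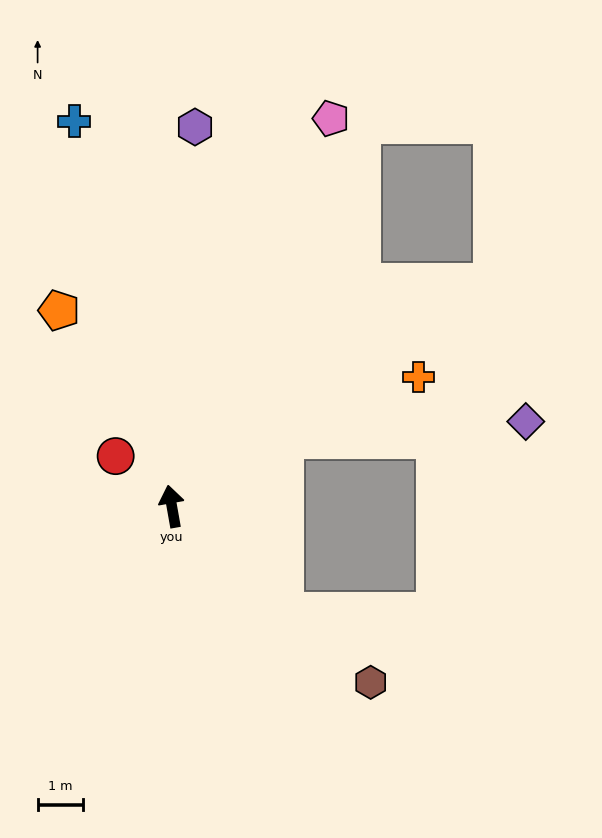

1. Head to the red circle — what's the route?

turn left 38°, forward 1.6 m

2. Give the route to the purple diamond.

blocked — turn right 70°, forward 2.9 m, then turn right 26°, forward 5.3 m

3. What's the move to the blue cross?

turn left 4°, forward 8.7 m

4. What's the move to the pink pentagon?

turn right 32°, forward 9.2 m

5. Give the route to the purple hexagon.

turn right 14°, forward 8.3 m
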